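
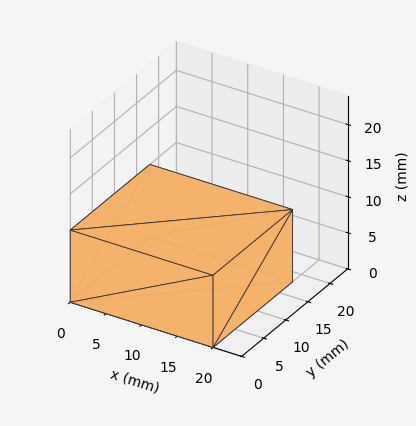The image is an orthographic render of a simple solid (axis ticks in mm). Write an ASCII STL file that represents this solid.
Reading the render: the shape is a rectangular box, roughly 20 × 18 mm footprint and 10 mm tall (dimensions read to the nearest mm from the axis ticks). For the STL, each face is triangulated and given an outward normal.

solid part
  facet normal 0.0000 0.0000 -1.0000
    outer loop
      vertex 20.000 18.000 0.000
      vertex 20.000 0.000 0.000
      vertex 0.000 0.000 0.000
    endloop
  endfacet
  facet normal 0.0000 0.0000 -1.0000
    outer loop
      vertex 0.000 18.000 0.000
      vertex 20.000 18.000 0.000
      vertex 0.000 0.000 0.000
    endloop
  endfacet
  facet normal 0.0000 0.0000 1.0000
    outer loop
      vertex 0.000 0.000 10.000
      vertex 20.000 0.000 10.000
      vertex 20.000 18.000 10.000
    endloop
  endfacet
  facet normal 0.0000 0.0000 1.0000
    outer loop
      vertex 0.000 0.000 10.000
      vertex 20.000 18.000 10.000
      vertex 0.000 18.000 10.000
    endloop
  endfacet
  facet normal 0.0000 -1.0000 0.0000
    outer loop
      vertex 0.000 0.000 0.000
      vertex 20.000 0.000 0.000
      vertex 20.000 0.000 10.000
    endloop
  endfacet
  facet normal 0.0000 -1.0000 0.0000
    outer loop
      vertex 0.000 0.000 0.000
      vertex 20.000 0.000 10.000
      vertex 0.000 0.000 10.000
    endloop
  endfacet
  facet normal 0.0000 1.0000 0.0000
    outer loop
      vertex 20.000 18.000 10.000
      vertex 20.000 18.000 0.000
      vertex 0.000 18.000 0.000
    endloop
  endfacet
  facet normal 0.0000 1.0000 0.0000
    outer loop
      vertex 0.000 18.000 10.000
      vertex 20.000 18.000 10.000
      vertex 0.000 18.000 0.000
    endloop
  endfacet
  facet normal -1.0000 0.0000 0.0000
    outer loop
      vertex 0.000 18.000 10.000
      vertex 0.000 18.000 0.000
      vertex 0.000 0.000 0.000
    endloop
  endfacet
  facet normal -1.0000 0.0000 0.0000
    outer loop
      vertex 0.000 0.000 10.000
      vertex 0.000 18.000 10.000
      vertex 0.000 0.000 0.000
    endloop
  endfacet
  facet normal 1.0000 0.0000 0.0000
    outer loop
      vertex 20.000 0.000 0.000
      vertex 20.000 18.000 0.000
      vertex 20.000 18.000 10.000
    endloop
  endfacet
  facet normal 1.0000 0.0000 0.0000
    outer loop
      vertex 20.000 0.000 0.000
      vertex 20.000 18.000 10.000
      vertex 20.000 0.000 10.000
    endloop
  endfacet
endsolid part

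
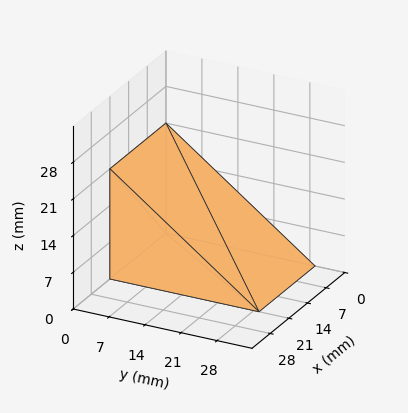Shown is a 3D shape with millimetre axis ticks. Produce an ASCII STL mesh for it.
Reading the render: the shape is a wedge (ramp): 21 × 29 mm base, rising to 21 mm along the y=0 edge and sloping linearly to z=0 at y=29 (dimensions read to the nearest mm from the axis ticks). For the STL, each face is triangulated and given an outward normal.

solid part
  facet normal 0.0000 0.0000 -1.0000
    outer loop
      vertex 21.000 29.000 0.000
      vertex 21.000 0.000 0.000
      vertex 0.000 0.000 0.000
    endloop
  endfacet
  facet normal 0.0000 0.0000 -1.0000
    outer loop
      vertex 0.000 29.000 0.000
      vertex 21.000 29.000 0.000
      vertex 0.000 0.000 0.000
    endloop
  endfacet
  facet normal 0.0000 -1.0000 0.0000
    outer loop
      vertex 0.000 0.000 0.000
      vertex 21.000 0.000 0.000
      vertex 21.000 0.000 21.000
    endloop
  endfacet
  facet normal 0.0000 -1.0000 0.0000
    outer loop
      vertex 0.000 0.000 0.000
      vertex 21.000 0.000 21.000
      vertex 0.000 0.000 21.000
    endloop
  endfacet
  facet normal 0.0000 0.5865 0.8099
    outer loop
      vertex 0.000 0.000 21.000
      vertex 21.000 0.000 21.000
      vertex 21.000 29.000 0.000
    endloop
  endfacet
  facet normal 0.0000 0.5865 0.8099
    outer loop
      vertex 0.000 0.000 21.000
      vertex 21.000 29.000 0.000
      vertex 0.000 29.000 0.000
    endloop
  endfacet
  facet normal -1.0000 0.0000 0.0000
    outer loop
      vertex 0.000 0.000 21.000
      vertex 0.000 29.000 0.000
      vertex 0.000 0.000 0.000
    endloop
  endfacet
  facet normal 1.0000 0.0000 0.0000
    outer loop
      vertex 21.000 0.000 0.000
      vertex 21.000 29.000 0.000
      vertex 21.000 0.000 21.000
    endloop
  endfacet
endsolid part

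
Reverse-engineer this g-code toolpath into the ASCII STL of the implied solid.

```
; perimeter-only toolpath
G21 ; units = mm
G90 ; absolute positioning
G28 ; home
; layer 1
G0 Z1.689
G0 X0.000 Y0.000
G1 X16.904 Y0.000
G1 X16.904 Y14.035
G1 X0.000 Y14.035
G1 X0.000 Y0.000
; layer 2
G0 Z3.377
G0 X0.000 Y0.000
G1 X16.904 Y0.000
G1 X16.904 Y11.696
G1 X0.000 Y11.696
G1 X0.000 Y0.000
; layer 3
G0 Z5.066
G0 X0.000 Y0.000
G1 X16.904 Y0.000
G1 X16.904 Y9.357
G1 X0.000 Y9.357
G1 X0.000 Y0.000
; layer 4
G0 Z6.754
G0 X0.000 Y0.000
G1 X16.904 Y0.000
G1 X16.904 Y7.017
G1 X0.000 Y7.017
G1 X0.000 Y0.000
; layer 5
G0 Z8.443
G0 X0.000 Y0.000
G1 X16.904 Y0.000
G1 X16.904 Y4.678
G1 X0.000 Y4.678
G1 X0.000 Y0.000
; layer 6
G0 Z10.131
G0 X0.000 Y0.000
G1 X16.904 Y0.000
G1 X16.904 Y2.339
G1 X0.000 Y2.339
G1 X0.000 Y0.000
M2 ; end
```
solid part
  facet normal 0.0000 0.0000 -1.0000
    outer loop
      vertex 16.904 16.374 0.000
      vertex 16.904 0.000 0.000
      vertex 0.000 0.000 0.000
    endloop
  endfacet
  facet normal 0.0000 0.0000 -1.0000
    outer loop
      vertex 0.000 16.374 0.000
      vertex 16.904 16.374 0.000
      vertex 0.000 0.000 0.000
    endloop
  endfacet
  facet normal 0.0000 -1.0000 0.0000
    outer loop
      vertex 0.000 0.000 0.000
      vertex 16.904 0.000 0.000
      vertex 16.904 0.000 11.820
    endloop
  endfacet
  facet normal 0.0000 -1.0000 0.0000
    outer loop
      vertex 0.000 0.000 0.000
      vertex 16.904 0.000 11.820
      vertex 0.000 0.000 11.820
    endloop
  endfacet
  facet normal 0.0000 0.5853 0.8108
    outer loop
      vertex 0.000 0.000 11.820
      vertex 16.904 0.000 11.820
      vertex 16.904 16.374 0.000
    endloop
  endfacet
  facet normal 0.0000 0.5853 0.8108
    outer loop
      vertex 0.000 0.000 11.820
      vertex 16.904 16.374 0.000
      vertex 0.000 16.374 0.000
    endloop
  endfacet
  facet normal -1.0000 0.0000 0.0000
    outer loop
      vertex 0.000 0.000 11.820
      vertex 0.000 16.374 0.000
      vertex 0.000 0.000 0.000
    endloop
  endfacet
  facet normal 1.0000 0.0000 0.0000
    outer loop
      vertex 16.904 0.000 0.000
      vertex 16.904 16.374 0.000
      vertex 16.904 0.000 11.820
    endloop
  endfacet
endsolid part

The G0 Z moves step by Δz≈1.689 mm. The G1 loops shrink linearly with z, so the solid tapers from its base footprint up to z≈11.8. Closing with a flat bottom cap and the tapered top and triangulating gives 8 facets — a wedge (ramp): 16.9 × 16.4 mm base, rising to 11.8 mm along the y=0 edge and sloping linearly to z=0 at y=16.4.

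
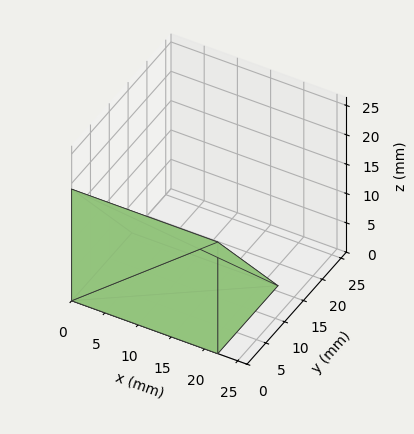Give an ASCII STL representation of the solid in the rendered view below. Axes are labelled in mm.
Reading the render: the shape is a wedge (ramp): 22 × 16 mm base, rising to 19 mm along the y=0 edge and sloping linearly to z=0 at y=16 (dimensions read to the nearest mm from the axis ticks). For the STL, each face is triangulated and given an outward normal.

solid part
  facet normal 0.0000 0.0000 -1.0000
    outer loop
      vertex 22.00 16.00 0.00
      vertex 22.00 0.00 0.00
      vertex 0.00 0.00 0.00
    endloop
  endfacet
  facet normal 0.0000 0.0000 -1.0000
    outer loop
      vertex 0.00 16.00 0.00
      vertex 22.00 16.00 0.00
      vertex 0.00 0.00 0.00
    endloop
  endfacet
  facet normal 0.0000 -1.0000 0.0000
    outer loop
      vertex 0.00 0.00 0.00
      vertex 22.00 0.00 0.00
      vertex 22.00 0.00 19.00
    endloop
  endfacet
  facet normal 0.0000 -1.0000 0.0000
    outer loop
      vertex 0.00 0.00 0.00
      vertex 22.00 0.00 19.00
      vertex 0.00 0.00 19.00
    endloop
  endfacet
  facet normal 0.0000 0.7649 0.6441
    outer loop
      vertex 0.00 0.00 19.00
      vertex 22.00 0.00 19.00
      vertex 22.00 16.00 0.00
    endloop
  endfacet
  facet normal 0.0000 0.7649 0.6441
    outer loop
      vertex 0.00 0.00 19.00
      vertex 22.00 16.00 0.00
      vertex 0.00 16.00 0.00
    endloop
  endfacet
  facet normal -1.0000 0.0000 0.0000
    outer loop
      vertex 0.00 0.00 19.00
      vertex 0.00 16.00 0.00
      vertex 0.00 0.00 0.00
    endloop
  endfacet
  facet normal 1.0000 0.0000 0.0000
    outer loop
      vertex 22.00 0.00 0.00
      vertex 22.00 16.00 0.00
      vertex 22.00 0.00 19.00
    endloop
  endfacet
endsolid part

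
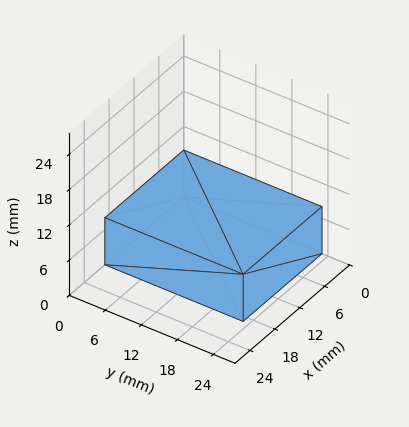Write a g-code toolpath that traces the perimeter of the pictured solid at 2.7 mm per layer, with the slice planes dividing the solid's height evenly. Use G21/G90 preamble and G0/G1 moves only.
Reading the render: the shape is a rectangular box, roughly 19 × 23 mm footprint and 8 mm tall (dimensions read to the nearest mm from the axis ticks). For the g-code, the solid's height is divided into equal slices at the stated Δz and each level perimeter traced with G1 moves after a G0 lift.

; perimeter-only toolpath
G21 ; units = mm
G90 ; absolute positioning
G28 ; home
; layer 1
G0 Z2.7
G0 X0.0 Y0.0
G1 X19.0 Y0.0
G1 X19.0 Y23.0
G1 X0.0 Y23.0
G1 X0.0 Y0.0
; layer 2
G0 Z5.3
G0 X0.0 Y0.0
G1 X19.0 Y0.0
G1 X19.0 Y23.0
G1 X0.0 Y23.0
G1 X0.0 Y0.0
; layer 3
G0 Z8.0
G0 X0.0 Y0.0
G1 X19.0 Y0.0
G1 X19.0 Y23.0
G1 X0.0 Y23.0
G1 X0.0 Y0.0
M2 ; end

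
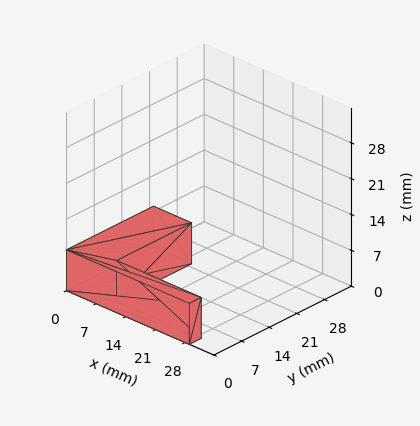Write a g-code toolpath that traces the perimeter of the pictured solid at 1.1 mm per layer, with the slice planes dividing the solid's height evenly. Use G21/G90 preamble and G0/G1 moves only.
Reading the render: the shape is an L-shaped prism: outer 29 × 22 mm, arm thicknesses ≈ 3 mm (horizontal) and 9 mm (vertical), extruded 8 mm in z (dimensions read to the nearest mm from the axis ticks). For the g-code, the solid's height is divided into equal slices at the stated Δz and each level perimeter traced with G1 moves after a G0 lift.

; perimeter-only toolpath
G21 ; units = mm
G90 ; absolute positioning
G28 ; home
; layer 1
G0 Z1.1
G0 X0.0 Y0.0
G1 X29.0 Y0.0
G1 X29.0 Y3.0
G1 X9.0 Y3.0
G1 X9.0 Y22.0
G1 X0.0 Y22.0
G1 X0.0 Y0.0
; layer 2
G0 Z2.3
G0 X0.0 Y0.0
G1 X29.0 Y0.0
G1 X29.0 Y3.0
G1 X9.0 Y3.0
G1 X9.0 Y22.0
G1 X0.0 Y22.0
G1 X0.0 Y0.0
; layer 3
G0 Z3.4
G0 X0.0 Y0.0
G1 X29.0 Y0.0
G1 X29.0 Y3.0
G1 X9.0 Y3.0
G1 X9.0 Y22.0
G1 X0.0 Y22.0
G1 X0.0 Y0.0
; layer 4
G0 Z4.6
G0 X0.0 Y0.0
G1 X29.0 Y0.0
G1 X29.0 Y3.0
G1 X9.0 Y3.0
G1 X9.0 Y22.0
G1 X0.0 Y22.0
G1 X0.0 Y0.0
; layer 5
G0 Z5.7
G0 X0.0 Y0.0
G1 X29.0 Y0.0
G1 X29.0 Y3.0
G1 X9.0 Y3.0
G1 X9.0 Y22.0
G1 X0.0 Y22.0
G1 X0.0 Y0.0
; layer 6
G0 Z6.9
G0 X0.0 Y0.0
G1 X29.0 Y0.0
G1 X29.0 Y3.0
G1 X9.0 Y3.0
G1 X9.0 Y22.0
G1 X0.0 Y22.0
G1 X0.0 Y0.0
; layer 7
G0 Z8.0
G0 X0.0 Y0.0
G1 X29.0 Y0.0
G1 X29.0 Y3.0
G1 X9.0 Y3.0
G1 X9.0 Y22.0
G1 X0.0 Y22.0
G1 X0.0 Y0.0
M2 ; end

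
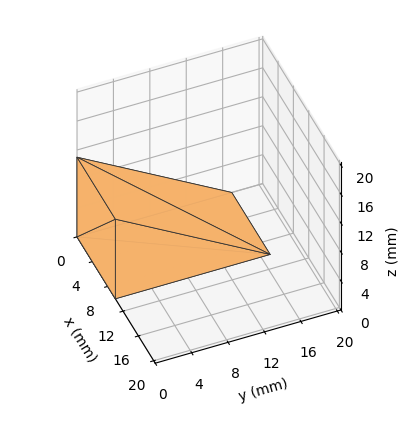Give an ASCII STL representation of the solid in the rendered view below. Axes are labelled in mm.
Reading the render: the shape is a wedge (ramp): 10 × 17 mm base, rising to 11 mm along the y=0 edge and sloping linearly to z=0 at y=17 (dimensions read to the nearest mm from the axis ticks). For the STL, each face is triangulated and given an outward normal.

solid part
  facet normal 0.0000 0.0000 -1.0000
    outer loop
      vertex 10.0 17.0 0.0
      vertex 10.0 0.0 0.0
      vertex 0.0 0.0 0.0
    endloop
  endfacet
  facet normal 0.0000 0.0000 -1.0000
    outer loop
      vertex 0.0 17.0 0.0
      vertex 10.0 17.0 0.0
      vertex 0.0 0.0 0.0
    endloop
  endfacet
  facet normal 0.0000 -1.0000 0.0000
    outer loop
      vertex 0.0 0.0 0.0
      vertex 10.0 0.0 0.0
      vertex 10.0 0.0 11.0
    endloop
  endfacet
  facet normal 0.0000 -1.0000 0.0000
    outer loop
      vertex 0.0 0.0 0.0
      vertex 10.0 0.0 11.0
      vertex 0.0 0.0 11.0
    endloop
  endfacet
  facet normal 0.0000 0.5433 0.8396
    outer loop
      vertex 0.0 0.0 11.0
      vertex 10.0 0.0 11.0
      vertex 10.0 17.0 0.0
    endloop
  endfacet
  facet normal 0.0000 0.5433 0.8396
    outer loop
      vertex 0.0 0.0 11.0
      vertex 10.0 17.0 0.0
      vertex 0.0 17.0 0.0
    endloop
  endfacet
  facet normal -1.0000 0.0000 0.0000
    outer loop
      vertex 0.0 0.0 11.0
      vertex 0.0 17.0 0.0
      vertex 0.0 0.0 0.0
    endloop
  endfacet
  facet normal 1.0000 0.0000 0.0000
    outer loop
      vertex 10.0 0.0 0.0
      vertex 10.0 17.0 0.0
      vertex 10.0 0.0 11.0
    endloop
  endfacet
endsolid part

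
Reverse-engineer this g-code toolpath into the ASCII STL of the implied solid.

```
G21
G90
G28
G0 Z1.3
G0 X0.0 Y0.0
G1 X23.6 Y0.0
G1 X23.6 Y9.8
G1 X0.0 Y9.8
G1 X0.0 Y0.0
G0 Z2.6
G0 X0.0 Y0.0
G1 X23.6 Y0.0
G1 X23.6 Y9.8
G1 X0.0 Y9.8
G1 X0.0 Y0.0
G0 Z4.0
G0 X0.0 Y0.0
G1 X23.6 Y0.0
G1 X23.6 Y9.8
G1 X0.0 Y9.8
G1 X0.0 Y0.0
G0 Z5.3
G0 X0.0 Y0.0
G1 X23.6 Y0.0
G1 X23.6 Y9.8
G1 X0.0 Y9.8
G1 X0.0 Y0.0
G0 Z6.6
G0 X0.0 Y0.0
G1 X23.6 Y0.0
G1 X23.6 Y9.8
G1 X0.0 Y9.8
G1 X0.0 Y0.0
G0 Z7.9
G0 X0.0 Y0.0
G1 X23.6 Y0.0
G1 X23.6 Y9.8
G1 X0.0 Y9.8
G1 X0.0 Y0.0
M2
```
solid part
  facet normal 0.0000 0.0000 -1.0000
    outer loop
      vertex 23.6 9.8 0.0
      vertex 23.6 0.0 0.0
      vertex 0.0 0.0 0.0
    endloop
  endfacet
  facet normal 0.0000 0.0000 -1.0000
    outer loop
      vertex 0.0 9.8 0.0
      vertex 23.6 9.8 0.0
      vertex 0.0 0.0 0.0
    endloop
  endfacet
  facet normal 0.0000 0.0000 1.0000
    outer loop
      vertex 0.0 0.0 7.9
      vertex 23.6 0.0 7.9
      vertex 23.6 9.8 7.9
    endloop
  endfacet
  facet normal 0.0000 0.0000 1.0000
    outer loop
      vertex 0.0 0.0 7.9
      vertex 23.6 9.8 7.9
      vertex 0.0 9.8 7.9
    endloop
  endfacet
  facet normal 0.0000 -1.0000 0.0000
    outer loop
      vertex 0.0 0.0 0.0
      vertex 23.6 0.0 0.0
      vertex 23.6 0.0 7.9
    endloop
  endfacet
  facet normal 0.0000 -1.0000 0.0000
    outer loop
      vertex 0.0 0.0 0.0
      vertex 23.6 0.0 7.9
      vertex 0.0 0.0 7.9
    endloop
  endfacet
  facet normal 0.0000 1.0000 0.0000
    outer loop
      vertex 23.6 9.8 7.9
      vertex 23.6 9.8 0.0
      vertex 0.0 9.8 0.0
    endloop
  endfacet
  facet normal 0.0000 1.0000 0.0000
    outer loop
      vertex 0.0 9.8 7.9
      vertex 23.6 9.8 7.9
      vertex 0.0 9.8 0.0
    endloop
  endfacet
  facet normal -1.0000 0.0000 0.0000
    outer loop
      vertex 0.0 9.8 7.9
      vertex 0.0 9.8 0.0
      vertex 0.0 0.0 0.0
    endloop
  endfacet
  facet normal -1.0000 0.0000 0.0000
    outer loop
      vertex 0.0 0.0 7.9
      vertex 0.0 9.8 7.9
      vertex 0.0 0.0 0.0
    endloop
  endfacet
  facet normal 1.0000 0.0000 0.0000
    outer loop
      vertex 23.6 0.0 0.0
      vertex 23.6 9.8 0.0
      vertex 23.6 9.8 7.9
    endloop
  endfacet
  facet normal 1.0000 0.0000 0.0000
    outer loop
      vertex 23.6 0.0 0.0
      vertex 23.6 9.8 7.9
      vertex 23.6 0.0 7.9
    endloop
  endfacet
endsolid part

The G0 Z moves step by Δz≈1.3 mm. Every layer's G1 loop is the same polygon, so the solid is a straight extrusion of it from z=0 to z≈7.9. Closing with flat bottom and top caps and triangulating gives 12 facets — a rectangular box, roughly 23.6 × 9.8 mm footprint and 7.9 mm tall.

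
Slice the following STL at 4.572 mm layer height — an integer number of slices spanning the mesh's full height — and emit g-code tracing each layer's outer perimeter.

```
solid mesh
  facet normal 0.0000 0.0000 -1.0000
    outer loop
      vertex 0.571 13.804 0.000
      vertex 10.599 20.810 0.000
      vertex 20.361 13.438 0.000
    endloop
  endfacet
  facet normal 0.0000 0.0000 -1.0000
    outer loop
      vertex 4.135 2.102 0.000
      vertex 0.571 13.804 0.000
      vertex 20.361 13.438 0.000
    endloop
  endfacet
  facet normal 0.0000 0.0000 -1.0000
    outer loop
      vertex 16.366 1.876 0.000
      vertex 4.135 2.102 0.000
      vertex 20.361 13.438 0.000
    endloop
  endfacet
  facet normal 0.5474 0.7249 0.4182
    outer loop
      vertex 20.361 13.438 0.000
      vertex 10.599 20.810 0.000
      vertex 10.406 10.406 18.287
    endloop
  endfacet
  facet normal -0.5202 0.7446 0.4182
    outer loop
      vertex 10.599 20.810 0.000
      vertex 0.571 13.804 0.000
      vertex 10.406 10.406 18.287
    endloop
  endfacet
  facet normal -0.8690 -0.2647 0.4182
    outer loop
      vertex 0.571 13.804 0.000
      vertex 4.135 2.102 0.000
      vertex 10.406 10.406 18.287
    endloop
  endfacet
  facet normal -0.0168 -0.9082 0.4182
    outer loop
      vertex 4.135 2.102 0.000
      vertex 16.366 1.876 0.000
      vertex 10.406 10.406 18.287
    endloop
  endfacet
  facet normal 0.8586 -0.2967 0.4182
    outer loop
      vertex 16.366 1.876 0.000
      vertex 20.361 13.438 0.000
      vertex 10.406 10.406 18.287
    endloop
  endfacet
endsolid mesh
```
; perimeter-only toolpath
G21 ; units = mm
G90 ; absolute positioning
G28 ; home
; layer 1
G0 Z4.572
G0 X17.872 Y12.680
G1 X10.551 Y18.209
G1 X3.030 Y12.954
G1 X5.703 Y4.178
G1 X14.876 Y4.008
G1 X17.872 Y12.680
; layer 2
G0 Z9.143
G0 X15.384 Y11.922
G1 X10.503 Y15.608
G1 X5.489 Y12.105
G1 X7.271 Y6.254
G1 X13.386 Y6.141
G1 X15.384 Y11.922
; layer 3
G0 Z13.715
G0 X12.895 Y11.164
G1 X10.454 Y13.007
G1 X7.947 Y11.256
G1 X8.838 Y8.330
G1 X11.896 Y8.274
G1 X12.895 Y11.164
M2 ; end

The solid is a regular 5-sided pyramid, base circumscribed radius ≈ 10.4 mm, apex at z ≈ 18.3 mm. Slicing at Δz = 4.572 mm — 4 equal slices spanning the solid's height, so layer i sits at z = i·h/4 — gives 3 non-empty perimeters. Each is a 5-segment closed polygon; G0 lifts to the layer z and rapids to the start vertex, then G1 traces the edges. The cross-section shrinks linearly with z (the slice at the apex is degenerate and omitted).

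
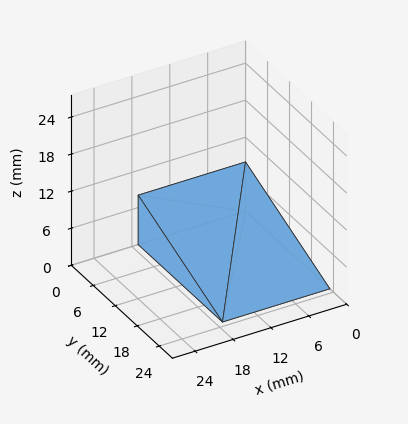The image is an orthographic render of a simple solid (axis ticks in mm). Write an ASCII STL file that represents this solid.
Reading the render: the shape is a wedge (ramp): 17 × 23 mm base, rising to 8 mm along the y=0 edge and sloping linearly to z=0 at y=23 (dimensions read to the nearest mm from the axis ticks). For the STL, each face is triangulated and given an outward normal.

solid part
  facet normal 0.0000 0.0000 -1.0000
    outer loop
      vertex 17.00 23.00 0.00
      vertex 17.00 0.00 0.00
      vertex 0.00 0.00 0.00
    endloop
  endfacet
  facet normal 0.0000 0.0000 -1.0000
    outer loop
      vertex 0.00 23.00 0.00
      vertex 17.00 23.00 0.00
      vertex 0.00 0.00 0.00
    endloop
  endfacet
  facet normal 0.0000 -1.0000 0.0000
    outer loop
      vertex 0.00 0.00 0.00
      vertex 17.00 0.00 0.00
      vertex 17.00 0.00 8.00
    endloop
  endfacet
  facet normal 0.0000 -1.0000 0.0000
    outer loop
      vertex 0.00 0.00 0.00
      vertex 17.00 0.00 8.00
      vertex 0.00 0.00 8.00
    endloop
  endfacet
  facet normal 0.0000 0.3285 0.9445
    outer loop
      vertex 0.00 0.00 8.00
      vertex 17.00 0.00 8.00
      vertex 17.00 23.00 0.00
    endloop
  endfacet
  facet normal 0.0000 0.3285 0.9445
    outer loop
      vertex 0.00 0.00 8.00
      vertex 17.00 23.00 0.00
      vertex 0.00 23.00 0.00
    endloop
  endfacet
  facet normal -1.0000 0.0000 0.0000
    outer loop
      vertex 0.00 0.00 8.00
      vertex 0.00 23.00 0.00
      vertex 0.00 0.00 0.00
    endloop
  endfacet
  facet normal 1.0000 0.0000 0.0000
    outer loop
      vertex 17.00 0.00 0.00
      vertex 17.00 23.00 0.00
      vertex 17.00 0.00 8.00
    endloop
  endfacet
endsolid part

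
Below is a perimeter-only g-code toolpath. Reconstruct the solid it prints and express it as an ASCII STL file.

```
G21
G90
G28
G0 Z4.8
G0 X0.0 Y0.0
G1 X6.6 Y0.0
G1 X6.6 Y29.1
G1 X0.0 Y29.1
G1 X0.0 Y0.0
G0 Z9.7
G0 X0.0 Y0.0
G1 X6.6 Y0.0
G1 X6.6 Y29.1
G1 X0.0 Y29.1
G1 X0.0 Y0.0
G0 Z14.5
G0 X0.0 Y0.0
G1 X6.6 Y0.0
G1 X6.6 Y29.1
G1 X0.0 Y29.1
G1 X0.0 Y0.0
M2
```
solid part
  facet normal 0.0000 0.0000 -1.0000
    outer loop
      vertex 6.6 29.1 0.0
      vertex 6.6 0.0 0.0
      vertex 0.0 0.0 0.0
    endloop
  endfacet
  facet normal 0.0000 0.0000 -1.0000
    outer loop
      vertex 0.0 29.1 0.0
      vertex 6.6 29.1 0.0
      vertex 0.0 0.0 0.0
    endloop
  endfacet
  facet normal 0.0000 0.0000 1.0000
    outer loop
      vertex 0.0 0.0 14.5
      vertex 6.6 0.0 14.5
      vertex 6.6 29.1 14.5
    endloop
  endfacet
  facet normal 0.0000 0.0000 1.0000
    outer loop
      vertex 0.0 0.0 14.5
      vertex 6.6 29.1 14.5
      vertex 0.0 29.1 14.5
    endloop
  endfacet
  facet normal 0.0000 -1.0000 0.0000
    outer loop
      vertex 0.0 0.0 0.0
      vertex 6.6 0.0 0.0
      vertex 6.6 0.0 14.5
    endloop
  endfacet
  facet normal 0.0000 -1.0000 0.0000
    outer loop
      vertex 0.0 0.0 0.0
      vertex 6.6 0.0 14.5
      vertex 0.0 0.0 14.5
    endloop
  endfacet
  facet normal 0.0000 1.0000 0.0000
    outer loop
      vertex 6.6 29.1 14.5
      vertex 6.6 29.1 0.0
      vertex 0.0 29.1 0.0
    endloop
  endfacet
  facet normal 0.0000 1.0000 0.0000
    outer loop
      vertex 0.0 29.1 14.5
      vertex 6.6 29.1 14.5
      vertex 0.0 29.1 0.0
    endloop
  endfacet
  facet normal -1.0000 0.0000 0.0000
    outer loop
      vertex 0.0 29.1 14.5
      vertex 0.0 29.1 0.0
      vertex 0.0 0.0 0.0
    endloop
  endfacet
  facet normal -1.0000 0.0000 0.0000
    outer loop
      vertex 0.0 0.0 14.5
      vertex 0.0 29.1 14.5
      vertex 0.0 0.0 0.0
    endloop
  endfacet
  facet normal 1.0000 0.0000 0.0000
    outer loop
      vertex 6.6 0.0 0.0
      vertex 6.6 29.1 0.0
      vertex 6.6 29.1 14.5
    endloop
  endfacet
  facet normal 1.0000 0.0000 0.0000
    outer loop
      vertex 6.6 0.0 0.0
      vertex 6.6 29.1 14.5
      vertex 6.6 0.0 14.5
    endloop
  endfacet
endsolid part

The G0 Z moves step by Δz≈4.8 mm. Every layer's G1 loop is the same polygon, so the solid is a straight extrusion of it from z=0 to z≈14.5. Closing with flat bottom and top caps and triangulating gives 12 facets — a rectangular box, roughly 6.6 × 29.1 mm footprint and 14.5 mm tall.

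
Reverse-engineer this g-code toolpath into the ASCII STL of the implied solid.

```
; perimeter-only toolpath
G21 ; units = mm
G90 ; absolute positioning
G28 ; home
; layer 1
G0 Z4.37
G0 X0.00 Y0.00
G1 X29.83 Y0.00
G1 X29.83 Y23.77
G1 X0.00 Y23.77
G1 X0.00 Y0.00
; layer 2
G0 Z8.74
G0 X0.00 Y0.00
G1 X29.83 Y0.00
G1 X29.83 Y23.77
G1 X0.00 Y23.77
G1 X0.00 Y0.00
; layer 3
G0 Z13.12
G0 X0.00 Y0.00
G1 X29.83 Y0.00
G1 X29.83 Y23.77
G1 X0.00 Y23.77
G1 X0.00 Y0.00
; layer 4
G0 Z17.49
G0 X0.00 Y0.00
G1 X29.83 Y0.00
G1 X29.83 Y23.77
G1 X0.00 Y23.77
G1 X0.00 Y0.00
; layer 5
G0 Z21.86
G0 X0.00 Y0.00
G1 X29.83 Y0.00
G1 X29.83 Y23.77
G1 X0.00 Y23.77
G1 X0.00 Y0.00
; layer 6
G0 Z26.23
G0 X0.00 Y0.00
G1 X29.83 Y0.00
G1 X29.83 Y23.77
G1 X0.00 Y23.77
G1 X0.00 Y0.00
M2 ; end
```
solid part
  facet normal 0.0000 0.0000 -1.0000
    outer loop
      vertex 29.83 23.77 0.00
      vertex 29.83 0.00 0.00
      vertex 0.00 0.00 0.00
    endloop
  endfacet
  facet normal 0.0000 0.0000 -1.0000
    outer loop
      vertex 0.00 23.77 0.00
      vertex 29.83 23.77 0.00
      vertex 0.00 0.00 0.00
    endloop
  endfacet
  facet normal 0.0000 0.0000 1.0000
    outer loop
      vertex 0.00 0.00 26.23
      vertex 29.83 0.00 26.23
      vertex 29.83 23.77 26.23
    endloop
  endfacet
  facet normal 0.0000 0.0000 1.0000
    outer loop
      vertex 0.00 0.00 26.23
      vertex 29.83 23.77 26.23
      vertex 0.00 23.77 26.23
    endloop
  endfacet
  facet normal 0.0000 -1.0000 0.0000
    outer loop
      vertex 0.00 0.00 0.00
      vertex 29.83 0.00 0.00
      vertex 29.83 0.00 26.23
    endloop
  endfacet
  facet normal 0.0000 -1.0000 0.0000
    outer loop
      vertex 0.00 0.00 0.00
      vertex 29.83 0.00 26.23
      vertex 0.00 0.00 26.23
    endloop
  endfacet
  facet normal 0.0000 1.0000 0.0000
    outer loop
      vertex 29.83 23.77 26.23
      vertex 29.83 23.77 0.00
      vertex 0.00 23.77 0.00
    endloop
  endfacet
  facet normal 0.0000 1.0000 0.0000
    outer loop
      vertex 0.00 23.77 26.23
      vertex 29.83 23.77 26.23
      vertex 0.00 23.77 0.00
    endloop
  endfacet
  facet normal -1.0000 0.0000 0.0000
    outer loop
      vertex 0.00 23.77 26.23
      vertex 0.00 23.77 0.00
      vertex 0.00 0.00 0.00
    endloop
  endfacet
  facet normal -1.0000 0.0000 0.0000
    outer loop
      vertex 0.00 0.00 26.23
      vertex 0.00 23.77 26.23
      vertex 0.00 0.00 0.00
    endloop
  endfacet
  facet normal 1.0000 0.0000 0.0000
    outer loop
      vertex 29.83 0.00 0.00
      vertex 29.83 23.77 0.00
      vertex 29.83 23.77 26.23
    endloop
  endfacet
  facet normal 1.0000 0.0000 0.0000
    outer loop
      vertex 29.83 0.00 0.00
      vertex 29.83 23.77 26.23
      vertex 29.83 0.00 26.23
    endloop
  endfacet
endsolid part

The G0 Z moves step by Δz≈4.37 mm. Every layer's G1 loop is the same polygon, so the solid is a straight extrusion of it from z=0 to z≈26.2. Closing with flat bottom and top caps and triangulating gives 12 facets — a rectangular box, roughly 29.8 × 23.8 mm footprint and 26.2 mm tall.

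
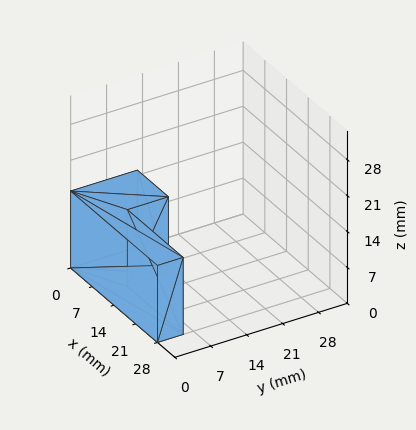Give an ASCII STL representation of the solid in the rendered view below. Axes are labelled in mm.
Reading the render: the shape is an L-shaped prism: outer 28 × 13 mm, arm thicknesses ≈ 5 mm (horizontal) and 10 mm (vertical), extruded 15 mm in z (dimensions read to the nearest mm from the axis ticks). For the STL, each face is triangulated and given an outward normal.

solid part
  facet normal 0.0000 0.0000 -1.0000
    outer loop
      vertex 28.00 5.00 0.00
      vertex 28.00 0.00 0.00
      vertex 0.00 0.00 0.00
    endloop
  endfacet
  facet normal 0.0000 0.0000 -1.0000
    outer loop
      vertex 10.00 5.00 0.00
      vertex 28.00 5.00 0.00
      vertex 0.00 0.00 0.00
    endloop
  endfacet
  facet normal 0.0000 0.0000 -1.0000
    outer loop
      vertex 10.00 13.00 0.00
      vertex 10.00 5.00 0.00
      vertex 0.00 0.00 0.00
    endloop
  endfacet
  facet normal 0.0000 0.0000 -1.0000
    outer loop
      vertex 0.00 13.00 0.00
      vertex 10.00 13.00 0.00
      vertex 0.00 0.00 0.00
    endloop
  endfacet
  facet normal 0.0000 0.0000 1.0000
    outer loop
      vertex 0.00 0.00 15.00
      vertex 28.00 0.00 15.00
      vertex 28.00 5.00 15.00
    endloop
  endfacet
  facet normal 0.0000 0.0000 1.0000
    outer loop
      vertex 0.00 0.00 15.00
      vertex 28.00 5.00 15.00
      vertex 10.00 5.00 15.00
    endloop
  endfacet
  facet normal 0.0000 0.0000 1.0000
    outer loop
      vertex 0.00 0.00 15.00
      vertex 10.00 5.00 15.00
      vertex 10.00 13.00 15.00
    endloop
  endfacet
  facet normal 0.0000 0.0000 1.0000
    outer loop
      vertex 0.00 0.00 15.00
      vertex 10.00 13.00 15.00
      vertex 0.00 13.00 15.00
    endloop
  endfacet
  facet normal 0.0000 -1.0000 0.0000
    outer loop
      vertex 0.00 0.00 0.00
      vertex 28.00 0.00 0.00
      vertex 28.00 0.00 15.00
    endloop
  endfacet
  facet normal 0.0000 -1.0000 0.0000
    outer loop
      vertex 0.00 0.00 0.00
      vertex 28.00 0.00 15.00
      vertex 0.00 0.00 15.00
    endloop
  endfacet
  facet normal 1.0000 0.0000 0.0000
    outer loop
      vertex 28.00 0.00 0.00
      vertex 28.00 5.00 0.00
      vertex 28.00 5.00 15.00
    endloop
  endfacet
  facet normal 1.0000 0.0000 0.0000
    outer loop
      vertex 28.00 0.00 0.00
      vertex 28.00 5.00 15.00
      vertex 28.00 0.00 15.00
    endloop
  endfacet
  facet normal 0.0000 1.0000 0.0000
    outer loop
      vertex 28.00 5.00 0.00
      vertex 10.00 5.00 0.00
      vertex 10.00 5.00 15.00
    endloop
  endfacet
  facet normal 0.0000 1.0000 0.0000
    outer loop
      vertex 28.00 5.00 0.00
      vertex 10.00 5.00 15.00
      vertex 28.00 5.00 15.00
    endloop
  endfacet
  facet normal 1.0000 0.0000 0.0000
    outer loop
      vertex 10.00 5.00 0.00
      vertex 10.00 13.00 0.00
      vertex 10.00 13.00 15.00
    endloop
  endfacet
  facet normal 1.0000 0.0000 0.0000
    outer loop
      vertex 10.00 5.00 0.00
      vertex 10.00 13.00 15.00
      vertex 10.00 5.00 15.00
    endloop
  endfacet
  facet normal 0.0000 1.0000 0.0000
    outer loop
      vertex 10.00 13.00 0.00
      vertex 0.00 13.00 0.00
      vertex 0.00 13.00 15.00
    endloop
  endfacet
  facet normal 0.0000 1.0000 0.0000
    outer loop
      vertex 10.00 13.00 0.00
      vertex 0.00 13.00 15.00
      vertex 10.00 13.00 15.00
    endloop
  endfacet
  facet normal -1.0000 0.0000 0.0000
    outer loop
      vertex 0.00 13.00 0.00
      vertex 0.00 0.00 0.00
      vertex 0.00 0.00 15.00
    endloop
  endfacet
  facet normal -1.0000 0.0000 0.0000
    outer loop
      vertex 0.00 13.00 0.00
      vertex 0.00 0.00 15.00
      vertex 0.00 13.00 15.00
    endloop
  endfacet
endsolid part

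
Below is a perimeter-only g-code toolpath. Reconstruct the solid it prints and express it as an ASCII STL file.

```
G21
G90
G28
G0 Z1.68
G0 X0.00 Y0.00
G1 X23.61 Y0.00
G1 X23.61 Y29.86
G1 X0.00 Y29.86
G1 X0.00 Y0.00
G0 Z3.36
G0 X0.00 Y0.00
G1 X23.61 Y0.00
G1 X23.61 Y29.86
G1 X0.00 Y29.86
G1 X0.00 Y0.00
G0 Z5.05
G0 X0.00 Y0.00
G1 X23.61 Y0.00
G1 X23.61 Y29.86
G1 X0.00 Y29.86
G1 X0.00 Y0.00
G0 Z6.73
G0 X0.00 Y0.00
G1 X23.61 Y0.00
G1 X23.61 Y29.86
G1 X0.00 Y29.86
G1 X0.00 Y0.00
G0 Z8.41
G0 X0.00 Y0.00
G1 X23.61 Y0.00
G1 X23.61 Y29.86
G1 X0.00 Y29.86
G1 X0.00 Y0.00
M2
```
solid part
  facet normal 0.0000 0.0000 -1.0000
    outer loop
      vertex 23.61 29.86 0.00
      vertex 23.61 0.00 0.00
      vertex 0.00 0.00 0.00
    endloop
  endfacet
  facet normal 0.0000 0.0000 -1.0000
    outer loop
      vertex 0.00 29.86 0.00
      vertex 23.61 29.86 0.00
      vertex 0.00 0.00 0.00
    endloop
  endfacet
  facet normal 0.0000 0.0000 1.0000
    outer loop
      vertex 0.00 0.00 8.41
      vertex 23.61 0.00 8.41
      vertex 23.61 29.86 8.41
    endloop
  endfacet
  facet normal 0.0000 0.0000 1.0000
    outer loop
      vertex 0.00 0.00 8.41
      vertex 23.61 29.86 8.41
      vertex 0.00 29.86 8.41
    endloop
  endfacet
  facet normal 0.0000 -1.0000 0.0000
    outer loop
      vertex 0.00 0.00 0.00
      vertex 23.61 0.00 0.00
      vertex 23.61 0.00 8.41
    endloop
  endfacet
  facet normal 0.0000 -1.0000 0.0000
    outer loop
      vertex 0.00 0.00 0.00
      vertex 23.61 0.00 8.41
      vertex 0.00 0.00 8.41
    endloop
  endfacet
  facet normal 0.0000 1.0000 0.0000
    outer loop
      vertex 23.61 29.86 8.41
      vertex 23.61 29.86 0.00
      vertex 0.00 29.86 0.00
    endloop
  endfacet
  facet normal 0.0000 1.0000 0.0000
    outer loop
      vertex 0.00 29.86 8.41
      vertex 23.61 29.86 8.41
      vertex 0.00 29.86 0.00
    endloop
  endfacet
  facet normal -1.0000 0.0000 0.0000
    outer loop
      vertex 0.00 29.86 8.41
      vertex 0.00 29.86 0.00
      vertex 0.00 0.00 0.00
    endloop
  endfacet
  facet normal -1.0000 0.0000 0.0000
    outer loop
      vertex 0.00 0.00 8.41
      vertex 0.00 29.86 8.41
      vertex 0.00 0.00 0.00
    endloop
  endfacet
  facet normal 1.0000 0.0000 0.0000
    outer loop
      vertex 23.61 0.00 0.00
      vertex 23.61 29.86 0.00
      vertex 23.61 29.86 8.41
    endloop
  endfacet
  facet normal 1.0000 0.0000 0.0000
    outer loop
      vertex 23.61 0.00 0.00
      vertex 23.61 29.86 8.41
      vertex 23.61 0.00 8.41
    endloop
  endfacet
endsolid part

The G0 Z moves step by Δz≈1.68 mm. Every layer's G1 loop is the same polygon, so the solid is a straight extrusion of it from z=0 to z≈8.41. Closing with flat bottom and top caps and triangulating gives 12 facets — a rectangular box, roughly 23.6 × 29.9 mm footprint and 8.41 mm tall.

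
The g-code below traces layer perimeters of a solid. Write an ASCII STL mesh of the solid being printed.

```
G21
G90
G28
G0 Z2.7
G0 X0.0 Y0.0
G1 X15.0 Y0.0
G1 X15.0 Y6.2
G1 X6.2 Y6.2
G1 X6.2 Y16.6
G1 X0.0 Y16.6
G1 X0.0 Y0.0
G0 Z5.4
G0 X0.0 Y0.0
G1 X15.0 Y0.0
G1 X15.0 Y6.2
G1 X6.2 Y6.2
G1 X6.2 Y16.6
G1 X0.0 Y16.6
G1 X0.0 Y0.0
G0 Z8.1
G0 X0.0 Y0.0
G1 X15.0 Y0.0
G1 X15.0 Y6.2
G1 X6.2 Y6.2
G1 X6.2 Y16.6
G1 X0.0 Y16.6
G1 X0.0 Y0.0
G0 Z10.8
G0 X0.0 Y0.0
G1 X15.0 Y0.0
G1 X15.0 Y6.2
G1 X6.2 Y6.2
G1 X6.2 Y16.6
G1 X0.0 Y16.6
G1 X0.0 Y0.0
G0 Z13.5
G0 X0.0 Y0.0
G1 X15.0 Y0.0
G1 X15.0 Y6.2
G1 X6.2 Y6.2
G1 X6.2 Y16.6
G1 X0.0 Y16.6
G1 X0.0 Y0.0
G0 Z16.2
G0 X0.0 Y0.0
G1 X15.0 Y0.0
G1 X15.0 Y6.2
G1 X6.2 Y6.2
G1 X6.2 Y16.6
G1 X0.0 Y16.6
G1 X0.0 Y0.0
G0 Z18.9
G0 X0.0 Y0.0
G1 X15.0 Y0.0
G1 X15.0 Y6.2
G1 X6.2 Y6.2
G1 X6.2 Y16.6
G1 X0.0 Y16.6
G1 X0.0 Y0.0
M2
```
solid part
  facet normal 0.0000 0.0000 -1.0000
    outer loop
      vertex 15.0 6.2 0.0
      vertex 15.0 0.0 0.0
      vertex 0.0 0.0 0.0
    endloop
  endfacet
  facet normal 0.0000 0.0000 -1.0000
    outer loop
      vertex 6.2 6.2 0.0
      vertex 15.0 6.2 0.0
      vertex 0.0 0.0 0.0
    endloop
  endfacet
  facet normal 0.0000 0.0000 -1.0000
    outer loop
      vertex 6.2 16.6 0.0
      vertex 6.2 6.2 0.0
      vertex 0.0 0.0 0.0
    endloop
  endfacet
  facet normal 0.0000 0.0000 -1.0000
    outer loop
      vertex 0.0 16.6 0.0
      vertex 6.2 16.6 0.0
      vertex 0.0 0.0 0.0
    endloop
  endfacet
  facet normal 0.0000 0.0000 1.0000
    outer loop
      vertex 0.0 0.0 18.9
      vertex 15.0 0.0 18.9
      vertex 15.0 6.2 18.9
    endloop
  endfacet
  facet normal 0.0000 0.0000 1.0000
    outer loop
      vertex 0.0 0.0 18.9
      vertex 15.0 6.2 18.9
      vertex 6.2 6.2 18.9
    endloop
  endfacet
  facet normal 0.0000 0.0000 1.0000
    outer loop
      vertex 0.0 0.0 18.9
      vertex 6.2 6.2 18.9
      vertex 6.2 16.6 18.9
    endloop
  endfacet
  facet normal 0.0000 0.0000 1.0000
    outer loop
      vertex 0.0 0.0 18.9
      vertex 6.2 16.6 18.9
      vertex 0.0 16.6 18.9
    endloop
  endfacet
  facet normal 0.0000 -1.0000 0.0000
    outer loop
      vertex 0.0 0.0 0.0
      vertex 15.0 0.0 0.0
      vertex 15.0 0.0 18.9
    endloop
  endfacet
  facet normal 0.0000 -1.0000 0.0000
    outer loop
      vertex 0.0 0.0 0.0
      vertex 15.0 0.0 18.9
      vertex 0.0 0.0 18.9
    endloop
  endfacet
  facet normal 1.0000 0.0000 0.0000
    outer loop
      vertex 15.0 0.0 0.0
      vertex 15.0 6.2 0.0
      vertex 15.0 6.2 18.9
    endloop
  endfacet
  facet normal 1.0000 0.0000 0.0000
    outer loop
      vertex 15.0 0.0 0.0
      vertex 15.0 6.2 18.9
      vertex 15.0 0.0 18.9
    endloop
  endfacet
  facet normal 0.0000 1.0000 0.0000
    outer loop
      vertex 15.0 6.2 0.0
      vertex 6.2 6.2 0.0
      vertex 6.2 6.2 18.9
    endloop
  endfacet
  facet normal 0.0000 1.0000 0.0000
    outer loop
      vertex 15.0 6.2 0.0
      vertex 6.2 6.2 18.9
      vertex 15.0 6.2 18.9
    endloop
  endfacet
  facet normal 1.0000 0.0000 0.0000
    outer loop
      vertex 6.2 6.2 0.0
      vertex 6.2 16.6 0.0
      vertex 6.2 16.6 18.9
    endloop
  endfacet
  facet normal 1.0000 0.0000 0.0000
    outer loop
      vertex 6.2 6.2 0.0
      vertex 6.2 16.6 18.9
      vertex 6.2 6.2 18.9
    endloop
  endfacet
  facet normal 0.0000 1.0000 0.0000
    outer loop
      vertex 6.2 16.6 0.0
      vertex 0.0 16.6 0.0
      vertex 0.0 16.6 18.9
    endloop
  endfacet
  facet normal 0.0000 1.0000 0.0000
    outer loop
      vertex 6.2 16.6 0.0
      vertex 0.0 16.6 18.9
      vertex 6.2 16.6 18.9
    endloop
  endfacet
  facet normal -1.0000 0.0000 0.0000
    outer loop
      vertex 0.0 16.6 0.0
      vertex 0.0 0.0 0.0
      vertex 0.0 0.0 18.9
    endloop
  endfacet
  facet normal -1.0000 0.0000 0.0000
    outer loop
      vertex 0.0 16.6 0.0
      vertex 0.0 0.0 18.9
      vertex 0.0 16.6 18.9
    endloop
  endfacet
endsolid part

The G0 Z moves step by Δz≈2.7 mm. Every layer's G1 loop is the same polygon, so the solid is a straight extrusion of it from z=0 to z≈18.9. Closing with flat bottom and top caps and triangulating gives 20 facets — an L-shaped prism: outer 15 × 16.6 mm, arm thicknesses ≈ 6.2 mm (horizontal) and 6.2 mm (vertical), extruded 18.9 mm in z.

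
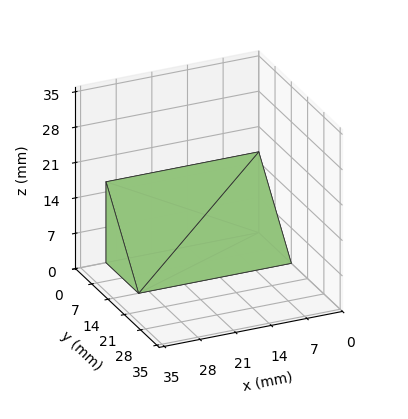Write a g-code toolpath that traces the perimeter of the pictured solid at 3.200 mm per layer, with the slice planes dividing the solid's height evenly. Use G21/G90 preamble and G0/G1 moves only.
Reading the render: the shape is a wedge (ramp): 30 × 14 mm base, rising to 16 mm along the y=0 edge and sloping linearly to z=0 at y=14 (dimensions read to the nearest mm from the axis ticks). For the g-code, the solid's height is divided into equal slices at the stated Δz and each level perimeter traced with G1 moves after a G0 lift.

; perimeter-only toolpath
G21 ; units = mm
G90 ; absolute positioning
G28 ; home
; layer 1
G0 Z3.200
G0 X0.000 Y0.000
G1 X30.000 Y0.000
G1 X30.000 Y11.200
G1 X0.000 Y11.200
G1 X0.000 Y0.000
; layer 2
G0 Z6.400
G0 X0.000 Y0.000
G1 X30.000 Y0.000
G1 X30.000 Y8.400
G1 X0.000 Y8.400
G1 X0.000 Y0.000
; layer 3
G0 Z9.600
G0 X0.000 Y0.000
G1 X30.000 Y0.000
G1 X30.000 Y5.600
G1 X0.000 Y5.600
G1 X0.000 Y0.000
; layer 4
G0 Z12.800
G0 X0.000 Y0.000
G1 X30.000 Y0.000
G1 X30.000 Y2.800
G1 X0.000 Y2.800
G1 X0.000 Y0.000
M2 ; end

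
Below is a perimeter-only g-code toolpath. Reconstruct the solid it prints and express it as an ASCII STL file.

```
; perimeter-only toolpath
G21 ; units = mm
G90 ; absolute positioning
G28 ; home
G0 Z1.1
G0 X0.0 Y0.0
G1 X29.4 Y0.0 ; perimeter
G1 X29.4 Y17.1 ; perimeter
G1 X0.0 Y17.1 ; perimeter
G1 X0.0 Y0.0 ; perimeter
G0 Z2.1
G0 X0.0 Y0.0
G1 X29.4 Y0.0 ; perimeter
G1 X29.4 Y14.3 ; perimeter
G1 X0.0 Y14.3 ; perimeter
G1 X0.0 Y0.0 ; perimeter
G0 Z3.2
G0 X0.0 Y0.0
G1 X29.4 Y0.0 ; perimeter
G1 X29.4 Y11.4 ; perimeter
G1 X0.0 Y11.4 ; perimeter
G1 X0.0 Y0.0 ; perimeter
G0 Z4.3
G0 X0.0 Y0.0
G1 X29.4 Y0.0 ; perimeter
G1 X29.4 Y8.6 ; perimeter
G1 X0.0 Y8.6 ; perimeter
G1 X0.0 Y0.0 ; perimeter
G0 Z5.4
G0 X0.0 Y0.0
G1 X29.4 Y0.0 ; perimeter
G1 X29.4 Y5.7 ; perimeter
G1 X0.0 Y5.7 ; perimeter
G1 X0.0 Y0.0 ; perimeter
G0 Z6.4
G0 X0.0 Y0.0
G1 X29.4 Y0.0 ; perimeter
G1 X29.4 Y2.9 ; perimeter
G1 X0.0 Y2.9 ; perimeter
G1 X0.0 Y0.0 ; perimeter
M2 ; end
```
solid part
  facet normal 0.0000 0.0000 -1.0000
    outer loop
      vertex 29.4 20.0 0.0
      vertex 29.4 0.0 0.0
      vertex 0.0 0.0 0.0
    endloop
  endfacet
  facet normal 0.0000 0.0000 -1.0000
    outer loop
      vertex 0.0 20.0 0.0
      vertex 29.4 20.0 0.0
      vertex 0.0 0.0 0.0
    endloop
  endfacet
  facet normal 0.0000 -1.0000 0.0000
    outer loop
      vertex 0.0 0.0 0.0
      vertex 29.4 0.0 0.0
      vertex 29.4 0.0 7.5
    endloop
  endfacet
  facet normal 0.0000 -1.0000 0.0000
    outer loop
      vertex 0.0 0.0 0.0
      vertex 29.4 0.0 7.5
      vertex 0.0 0.0 7.5
    endloop
  endfacet
  facet normal 0.0000 0.3511 0.9363
    outer loop
      vertex 0.0 0.0 7.5
      vertex 29.4 0.0 7.5
      vertex 29.4 20.0 0.0
    endloop
  endfacet
  facet normal 0.0000 0.3511 0.9363
    outer loop
      vertex 0.0 0.0 7.5
      vertex 29.4 20.0 0.0
      vertex 0.0 20.0 0.0
    endloop
  endfacet
  facet normal -1.0000 0.0000 0.0000
    outer loop
      vertex 0.0 0.0 7.5
      vertex 0.0 20.0 0.0
      vertex 0.0 0.0 0.0
    endloop
  endfacet
  facet normal 1.0000 0.0000 0.0000
    outer loop
      vertex 29.4 0.0 0.0
      vertex 29.4 20.0 0.0
      vertex 29.4 0.0 7.5
    endloop
  endfacet
endsolid part

The G0 Z moves step by Δz≈1.1 mm. The G1 loops shrink linearly with z, so the solid tapers from its base footprint up to z≈7.5. Closing with a flat bottom cap and the tapered top and triangulating gives 8 facets — a wedge (ramp): 29.4 × 20 mm base, rising to 7.5 mm along the y=0 edge and sloping linearly to z=0 at y=20.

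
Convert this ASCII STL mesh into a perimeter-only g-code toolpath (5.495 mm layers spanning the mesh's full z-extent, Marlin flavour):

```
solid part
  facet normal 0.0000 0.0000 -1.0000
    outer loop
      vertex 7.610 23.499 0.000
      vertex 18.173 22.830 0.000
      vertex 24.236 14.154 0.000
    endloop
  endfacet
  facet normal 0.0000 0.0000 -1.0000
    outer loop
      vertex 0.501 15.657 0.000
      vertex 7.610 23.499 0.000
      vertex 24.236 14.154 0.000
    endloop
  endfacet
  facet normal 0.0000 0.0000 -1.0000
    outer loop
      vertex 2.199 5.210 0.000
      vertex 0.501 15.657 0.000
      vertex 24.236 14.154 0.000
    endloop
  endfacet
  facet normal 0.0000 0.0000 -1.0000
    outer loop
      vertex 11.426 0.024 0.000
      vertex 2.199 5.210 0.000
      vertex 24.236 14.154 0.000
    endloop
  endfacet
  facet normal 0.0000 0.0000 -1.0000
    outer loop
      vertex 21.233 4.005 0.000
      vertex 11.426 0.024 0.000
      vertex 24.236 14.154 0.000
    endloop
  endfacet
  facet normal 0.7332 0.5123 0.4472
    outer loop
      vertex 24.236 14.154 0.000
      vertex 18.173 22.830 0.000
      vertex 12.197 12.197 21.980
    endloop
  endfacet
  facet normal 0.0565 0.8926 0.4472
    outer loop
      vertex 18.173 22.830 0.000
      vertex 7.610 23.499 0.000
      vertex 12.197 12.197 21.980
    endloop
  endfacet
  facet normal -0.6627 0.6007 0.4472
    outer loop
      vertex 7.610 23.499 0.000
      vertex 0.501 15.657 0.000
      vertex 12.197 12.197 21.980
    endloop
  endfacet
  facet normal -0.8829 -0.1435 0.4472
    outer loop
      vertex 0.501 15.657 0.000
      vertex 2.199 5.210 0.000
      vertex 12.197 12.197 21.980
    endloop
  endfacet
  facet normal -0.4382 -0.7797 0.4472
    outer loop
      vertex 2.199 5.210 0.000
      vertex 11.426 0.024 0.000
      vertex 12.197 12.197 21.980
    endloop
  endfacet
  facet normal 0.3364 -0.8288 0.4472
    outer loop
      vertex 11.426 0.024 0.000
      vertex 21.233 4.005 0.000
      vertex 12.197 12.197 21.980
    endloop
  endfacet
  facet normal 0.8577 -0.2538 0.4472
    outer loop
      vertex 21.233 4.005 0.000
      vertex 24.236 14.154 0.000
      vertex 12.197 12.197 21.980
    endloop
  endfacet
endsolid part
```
; perimeter-only toolpath
G21 ; units = mm
G90 ; absolute positioning
G28 ; home
; layer 1
G0 Z5.495
G0 X21.226 Y13.665
G1 X16.679 Y20.172
G1 X8.757 Y20.674
G1 X3.425 Y14.792
G1 X4.698 Y6.957
G1 X11.619 Y3.067
G1 X18.974 Y6.053
G1 X21.226 Y13.665
; layer 2
G0 Z10.990
G0 X18.216 Y13.175
G1 X15.185 Y17.514
G1 X9.903 Y17.848
G1 X6.349 Y13.927
G1 X7.198 Y8.704
G1 X11.811 Y6.110
G1 X16.715 Y8.101
G1 X18.216 Y13.175
; layer 3
G0 Z16.485
G0 X15.207 Y12.686
G1 X13.691 Y14.855
G1 X11.050 Y15.022
G1 X9.273 Y13.062
G1 X9.697 Y10.450
G1 X12.004 Y9.154
G1 X14.456 Y10.149
G1 X15.207 Y12.686
M2 ; end

The solid is a regular 7-sided pyramid, base circumscribed radius ≈ 12.2 mm, apex at z ≈ 22 mm. Slicing at Δz = 5.495 mm — 4 equal slices spanning the solid's height, so layer i sits at z = i·h/4 — gives 3 non-empty perimeters. Each is a 7-segment closed polygon; G0 lifts to the layer z and rapids to the start vertex, then G1 traces the edges. The cross-section shrinks linearly with z (the slice at the apex is degenerate and omitted).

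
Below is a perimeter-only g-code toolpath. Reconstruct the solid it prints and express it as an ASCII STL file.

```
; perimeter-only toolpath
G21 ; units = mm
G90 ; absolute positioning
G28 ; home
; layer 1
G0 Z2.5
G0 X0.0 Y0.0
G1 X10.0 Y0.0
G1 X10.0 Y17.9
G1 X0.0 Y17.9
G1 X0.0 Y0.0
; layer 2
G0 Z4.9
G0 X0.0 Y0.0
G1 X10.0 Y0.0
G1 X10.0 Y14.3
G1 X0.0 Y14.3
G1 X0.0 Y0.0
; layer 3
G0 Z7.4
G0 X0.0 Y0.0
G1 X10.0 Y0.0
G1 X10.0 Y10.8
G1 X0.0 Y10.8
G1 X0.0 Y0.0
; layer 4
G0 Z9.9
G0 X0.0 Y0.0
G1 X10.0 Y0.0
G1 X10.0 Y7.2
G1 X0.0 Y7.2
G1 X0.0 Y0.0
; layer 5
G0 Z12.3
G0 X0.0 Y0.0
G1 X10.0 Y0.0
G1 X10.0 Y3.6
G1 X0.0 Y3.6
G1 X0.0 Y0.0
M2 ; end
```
solid part
  facet normal 0.0000 0.0000 -1.0000
    outer loop
      vertex 10.0 21.5 0.0
      vertex 10.0 0.0 0.0
      vertex 0.0 0.0 0.0
    endloop
  endfacet
  facet normal 0.0000 0.0000 -1.0000
    outer loop
      vertex 0.0 21.5 0.0
      vertex 10.0 21.5 0.0
      vertex 0.0 0.0 0.0
    endloop
  endfacet
  facet normal 0.0000 -1.0000 0.0000
    outer loop
      vertex 0.0 0.0 0.0
      vertex 10.0 0.0 0.0
      vertex 10.0 0.0 14.8
    endloop
  endfacet
  facet normal 0.0000 -1.0000 0.0000
    outer loop
      vertex 0.0 0.0 0.0
      vertex 10.0 0.0 14.8
      vertex 0.0 0.0 14.8
    endloop
  endfacet
  facet normal 0.0000 0.5670 0.8237
    outer loop
      vertex 0.0 0.0 14.8
      vertex 10.0 0.0 14.8
      vertex 10.0 21.5 0.0
    endloop
  endfacet
  facet normal 0.0000 0.5670 0.8237
    outer loop
      vertex 0.0 0.0 14.8
      vertex 10.0 21.5 0.0
      vertex 0.0 21.5 0.0
    endloop
  endfacet
  facet normal -1.0000 0.0000 0.0000
    outer loop
      vertex 0.0 0.0 14.8
      vertex 0.0 21.5 0.0
      vertex 0.0 0.0 0.0
    endloop
  endfacet
  facet normal 1.0000 0.0000 0.0000
    outer loop
      vertex 10.0 0.0 0.0
      vertex 10.0 21.5 0.0
      vertex 10.0 0.0 14.8
    endloop
  endfacet
endsolid part

The G0 Z moves step by Δz≈2.5 mm. The G1 loops shrink linearly with z, so the solid tapers from its base footprint up to z≈14.8. Closing with a flat bottom cap and the tapered top and triangulating gives 8 facets — a wedge (ramp): 10 × 21.5 mm base, rising to 14.8 mm along the y=0 edge and sloping linearly to z=0 at y=21.5.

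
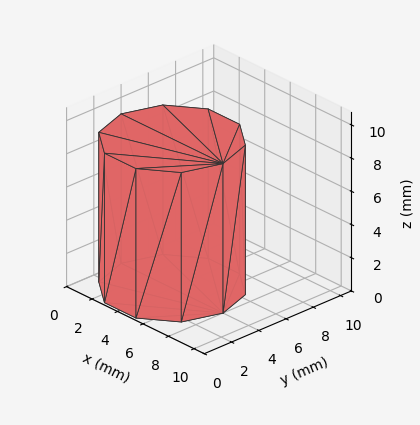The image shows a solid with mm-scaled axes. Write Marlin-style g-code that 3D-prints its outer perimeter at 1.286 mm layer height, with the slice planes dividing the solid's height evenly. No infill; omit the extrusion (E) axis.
Reading the render: the shape is a regular 10-sided prism (a cylinder approximated with 10 flat sides), circumscribed radius ≈ 4 mm, height ≈ 9 mm (dimensions read to the nearest mm from the axis ticks). For the g-code, the solid's height is divided into equal slices at the stated Δz and each level perimeter traced with G1 moves after a G0 lift.

; perimeter-only toolpath
G21 ; units = mm
G90 ; absolute positioning
G28 ; home
; layer 1
G0 Z1.286
G0 X8.000 Y4.000
G1 X7.236 Y6.351
G1 X5.236 Y7.804
G1 X2.764 Y7.804
G1 X0.764 Y6.351
G1 X0.000 Y4.000
G1 X0.764 Y1.649
G1 X2.764 Y0.196
G1 X5.236 Y0.196
G1 X7.236 Y1.649
G1 X8.000 Y4.000
; layer 2
G0 Z2.571
G0 X8.000 Y4.000
G1 X7.236 Y6.351
G1 X5.236 Y7.804
G1 X2.764 Y7.804
G1 X0.764 Y6.351
G1 X0.000 Y4.000
G1 X0.764 Y1.649
G1 X2.764 Y0.196
G1 X5.236 Y0.196
G1 X7.236 Y1.649
G1 X8.000 Y4.000
; layer 3
G0 Z3.857
G0 X8.000 Y4.000
G1 X7.236 Y6.351
G1 X5.236 Y7.804
G1 X2.764 Y7.804
G1 X0.764 Y6.351
G1 X0.000 Y4.000
G1 X0.764 Y1.649
G1 X2.764 Y0.196
G1 X5.236 Y0.196
G1 X7.236 Y1.649
G1 X8.000 Y4.000
; layer 4
G0 Z5.143
G0 X8.000 Y4.000
G1 X7.236 Y6.351
G1 X5.236 Y7.804
G1 X2.764 Y7.804
G1 X0.764 Y6.351
G1 X0.000 Y4.000
G1 X0.764 Y1.649
G1 X2.764 Y0.196
G1 X5.236 Y0.196
G1 X7.236 Y1.649
G1 X8.000 Y4.000
; layer 5
G0 Z6.429
G0 X8.000 Y4.000
G1 X7.236 Y6.351
G1 X5.236 Y7.804
G1 X2.764 Y7.804
G1 X0.764 Y6.351
G1 X0.000 Y4.000
G1 X0.764 Y1.649
G1 X2.764 Y0.196
G1 X5.236 Y0.196
G1 X7.236 Y1.649
G1 X8.000 Y4.000
; layer 6
G0 Z7.714
G0 X8.000 Y4.000
G1 X7.236 Y6.351
G1 X5.236 Y7.804
G1 X2.764 Y7.804
G1 X0.764 Y6.351
G1 X0.000 Y4.000
G1 X0.764 Y1.649
G1 X2.764 Y0.196
G1 X5.236 Y0.196
G1 X7.236 Y1.649
G1 X8.000 Y4.000
; layer 7
G0 Z9.000
G0 X8.000 Y4.000
G1 X7.236 Y6.351
G1 X5.236 Y7.804
G1 X2.764 Y7.804
G1 X0.764 Y6.351
G1 X0.000 Y4.000
G1 X0.764 Y1.649
G1 X2.764 Y0.196
G1 X5.236 Y0.196
G1 X7.236 Y1.649
G1 X8.000 Y4.000
M2 ; end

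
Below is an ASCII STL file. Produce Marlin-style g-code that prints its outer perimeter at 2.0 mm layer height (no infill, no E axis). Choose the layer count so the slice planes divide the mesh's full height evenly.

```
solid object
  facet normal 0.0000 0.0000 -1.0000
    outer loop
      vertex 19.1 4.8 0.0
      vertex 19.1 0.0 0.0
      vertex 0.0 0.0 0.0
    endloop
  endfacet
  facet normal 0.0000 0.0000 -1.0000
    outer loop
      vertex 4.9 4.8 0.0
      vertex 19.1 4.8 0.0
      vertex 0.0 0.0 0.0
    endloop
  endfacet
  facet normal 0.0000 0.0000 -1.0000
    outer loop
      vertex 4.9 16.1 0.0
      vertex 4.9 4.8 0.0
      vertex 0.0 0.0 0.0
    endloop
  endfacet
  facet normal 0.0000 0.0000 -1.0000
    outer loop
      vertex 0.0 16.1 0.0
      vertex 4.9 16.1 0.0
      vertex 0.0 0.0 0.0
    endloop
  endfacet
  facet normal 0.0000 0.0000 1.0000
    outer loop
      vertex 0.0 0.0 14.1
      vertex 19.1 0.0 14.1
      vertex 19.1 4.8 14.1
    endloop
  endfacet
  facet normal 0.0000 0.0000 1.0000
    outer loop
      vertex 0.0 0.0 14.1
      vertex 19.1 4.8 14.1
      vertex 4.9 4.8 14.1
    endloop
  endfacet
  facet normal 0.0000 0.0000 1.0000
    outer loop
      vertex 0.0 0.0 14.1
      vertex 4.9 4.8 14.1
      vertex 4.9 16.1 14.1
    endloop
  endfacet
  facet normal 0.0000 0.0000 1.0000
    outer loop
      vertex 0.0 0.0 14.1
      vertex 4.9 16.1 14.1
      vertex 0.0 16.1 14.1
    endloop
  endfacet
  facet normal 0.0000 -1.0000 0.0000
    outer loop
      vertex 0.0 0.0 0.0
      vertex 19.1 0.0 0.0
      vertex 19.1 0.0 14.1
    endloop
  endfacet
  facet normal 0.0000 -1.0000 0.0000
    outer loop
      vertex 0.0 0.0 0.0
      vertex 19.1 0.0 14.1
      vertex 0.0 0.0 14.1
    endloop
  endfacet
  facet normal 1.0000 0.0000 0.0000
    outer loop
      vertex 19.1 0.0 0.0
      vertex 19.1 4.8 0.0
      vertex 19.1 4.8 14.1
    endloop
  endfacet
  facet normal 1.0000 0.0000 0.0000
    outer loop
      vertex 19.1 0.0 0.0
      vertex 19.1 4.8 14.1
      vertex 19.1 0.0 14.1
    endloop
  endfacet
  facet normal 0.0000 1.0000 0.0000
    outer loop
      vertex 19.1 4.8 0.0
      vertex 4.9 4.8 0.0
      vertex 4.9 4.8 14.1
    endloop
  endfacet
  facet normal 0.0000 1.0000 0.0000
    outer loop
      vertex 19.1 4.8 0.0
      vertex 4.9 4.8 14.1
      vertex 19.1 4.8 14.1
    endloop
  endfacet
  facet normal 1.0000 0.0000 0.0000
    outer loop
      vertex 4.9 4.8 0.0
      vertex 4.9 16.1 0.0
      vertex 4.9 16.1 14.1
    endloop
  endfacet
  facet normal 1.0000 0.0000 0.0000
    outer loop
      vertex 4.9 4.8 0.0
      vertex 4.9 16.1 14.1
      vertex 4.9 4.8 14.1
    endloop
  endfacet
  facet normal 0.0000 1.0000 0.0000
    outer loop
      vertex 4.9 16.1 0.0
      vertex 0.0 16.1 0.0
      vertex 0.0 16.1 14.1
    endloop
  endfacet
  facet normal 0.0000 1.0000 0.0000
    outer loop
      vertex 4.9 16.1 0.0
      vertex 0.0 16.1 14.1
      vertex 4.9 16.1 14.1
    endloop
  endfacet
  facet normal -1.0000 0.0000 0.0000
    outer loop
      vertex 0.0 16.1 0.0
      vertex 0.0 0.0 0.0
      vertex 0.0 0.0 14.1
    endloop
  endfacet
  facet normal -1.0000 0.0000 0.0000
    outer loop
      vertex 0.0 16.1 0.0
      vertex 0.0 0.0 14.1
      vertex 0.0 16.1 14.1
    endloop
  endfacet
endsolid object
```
; perimeter-only toolpath
G21 ; units = mm
G90 ; absolute positioning
G28 ; home
; layer 1
G0 Z2.0
G0 X0.0 Y0.0
G1 X19.1 Y0.0
G1 X19.1 Y4.8
G1 X4.9 Y4.8
G1 X4.9 Y16.1
G1 X0.0 Y16.1
G1 X0.0 Y0.0
; layer 2
G0 Z4.0
G0 X0.0 Y0.0
G1 X19.1 Y0.0
G1 X19.1 Y4.8
G1 X4.9 Y4.8
G1 X4.9 Y16.1
G1 X0.0 Y16.1
G1 X0.0 Y0.0
; layer 3
G0 Z6.0
G0 X0.0 Y0.0
G1 X19.1 Y0.0
G1 X19.1 Y4.8
G1 X4.9 Y4.8
G1 X4.9 Y16.1
G1 X0.0 Y16.1
G1 X0.0 Y0.0
; layer 4
G0 Z8.1
G0 X0.0 Y0.0
G1 X19.1 Y0.0
G1 X19.1 Y4.8
G1 X4.9 Y4.8
G1 X4.9 Y16.1
G1 X0.0 Y16.1
G1 X0.0 Y0.0
; layer 5
G0 Z10.1
G0 X0.0 Y0.0
G1 X19.1 Y0.0
G1 X19.1 Y4.8
G1 X4.9 Y4.8
G1 X4.9 Y16.1
G1 X0.0 Y16.1
G1 X0.0 Y0.0
; layer 6
G0 Z12.1
G0 X0.0 Y0.0
G1 X19.1 Y0.0
G1 X19.1 Y4.8
G1 X4.9 Y4.8
G1 X4.9 Y16.1
G1 X0.0 Y16.1
G1 X0.0 Y0.0
; layer 7
G0 Z14.1
G0 X0.0 Y0.0
G1 X19.1 Y0.0
G1 X19.1 Y4.8
G1 X4.9 Y4.8
G1 X4.9 Y16.1
G1 X0.0 Y16.1
G1 X0.0 Y0.0
M2 ; end

The solid is an L-shaped prism: outer 19.1 × 16.1 mm, arm thicknesses ≈ 4.8 mm (horizontal) and 4.9 mm (vertical), extruded 14.1 mm in z. Slicing at Δz = 2.0 mm — 7 equal slices spanning the solid's height, so layer i sits at z = i·h/7 — gives 7 non-empty perimeters. Each is a 6-segment closed polygon; G0 lifts to the layer z and rapids to the start vertex, then G1 traces the edges.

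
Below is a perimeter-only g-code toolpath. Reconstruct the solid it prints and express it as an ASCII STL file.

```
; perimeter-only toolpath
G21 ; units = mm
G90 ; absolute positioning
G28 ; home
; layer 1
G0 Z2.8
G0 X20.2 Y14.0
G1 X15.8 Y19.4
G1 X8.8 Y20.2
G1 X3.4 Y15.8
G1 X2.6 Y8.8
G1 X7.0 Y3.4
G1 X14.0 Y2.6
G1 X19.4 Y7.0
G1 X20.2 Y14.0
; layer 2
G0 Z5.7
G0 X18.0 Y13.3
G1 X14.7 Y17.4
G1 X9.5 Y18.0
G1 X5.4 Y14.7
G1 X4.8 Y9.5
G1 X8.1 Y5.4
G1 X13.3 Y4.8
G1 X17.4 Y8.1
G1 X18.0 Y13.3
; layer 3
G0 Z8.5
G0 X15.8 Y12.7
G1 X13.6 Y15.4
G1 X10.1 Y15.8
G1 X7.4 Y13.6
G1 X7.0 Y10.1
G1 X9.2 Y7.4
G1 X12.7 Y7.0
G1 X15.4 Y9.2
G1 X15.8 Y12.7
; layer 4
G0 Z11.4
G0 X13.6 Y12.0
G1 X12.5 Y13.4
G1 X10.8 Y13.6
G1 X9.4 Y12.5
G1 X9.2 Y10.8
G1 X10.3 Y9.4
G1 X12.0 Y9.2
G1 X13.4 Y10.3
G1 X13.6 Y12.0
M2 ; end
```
solid part
  facet normal 0.0000 0.0000 -1.0000
    outer loop
      vertex 8.2 22.4 0.0
      vertex 16.9 21.4 0.0
      vertex 22.4 14.6 0.0
    endloop
  endfacet
  facet normal 0.0000 0.0000 -1.0000
    outer loop
      vertex 1.4 16.9 0.0
      vertex 8.2 22.4 0.0
      vertex 22.4 14.6 0.0
    endloop
  endfacet
  facet normal 0.0000 0.0000 -1.0000
    outer loop
      vertex 0.4 8.2 0.0
      vertex 1.4 16.9 0.0
      vertex 22.4 14.6 0.0
    endloop
  endfacet
  facet normal 0.0000 0.0000 -1.0000
    outer loop
      vertex 5.9 1.4 0.0
      vertex 0.4 8.2 0.0
      vertex 22.4 14.6 0.0
    endloop
  endfacet
  facet normal 0.0000 0.0000 -1.0000
    outer loop
      vertex 14.6 0.4 0.0
      vertex 5.9 1.4 0.0
      vertex 22.4 14.6 0.0
    endloop
  endfacet
  facet normal 0.0000 0.0000 -1.0000
    outer loop
      vertex 21.4 5.9 0.0
      vertex 14.6 0.4 0.0
      vertex 22.4 14.6 0.0
    endloop
  endfacet
  facet normal 0.6238 0.5045 0.5969
    outer loop
      vertex 22.4 14.6 0.0
      vertex 16.9 21.4 0.0
      vertex 11.4 11.4 14.2
    endloop
  endfacet
  facet normal 0.0916 0.7971 0.5968
    outer loop
      vertex 16.9 21.4 0.0
      vertex 8.2 22.4 0.0
      vertex 11.4 11.4 14.2
    endloop
  endfacet
  facet normal -0.5045 0.6238 0.5969
    outer loop
      vertex 8.2 22.4 0.0
      vertex 1.4 16.9 0.0
      vertex 11.4 11.4 14.2
    endloop
  endfacet
  facet normal -0.7971 0.0916 0.5968
    outer loop
      vertex 1.4 16.9 0.0
      vertex 0.4 8.2 0.0
      vertex 11.4 11.4 14.2
    endloop
  endfacet
  facet normal -0.6238 -0.5045 0.5969
    outer loop
      vertex 0.4 8.2 0.0
      vertex 5.9 1.4 0.0
      vertex 11.4 11.4 14.2
    endloop
  endfacet
  facet normal -0.0916 -0.7971 0.5968
    outer loop
      vertex 5.9 1.4 0.0
      vertex 14.6 0.4 0.0
      vertex 11.4 11.4 14.2
    endloop
  endfacet
  facet normal 0.5045 -0.6238 0.5969
    outer loop
      vertex 14.6 0.4 0.0
      vertex 21.4 5.9 0.0
      vertex 11.4 11.4 14.2
    endloop
  endfacet
  facet normal 0.7971 -0.0916 0.5968
    outer loop
      vertex 21.4 5.9 0.0
      vertex 22.4 14.6 0.0
      vertex 11.4 11.4 14.2
    endloop
  endfacet
endsolid part

The G0 Z moves step by Δz≈2.8 mm. The G1 loops shrink linearly with z, so the solid tapers from its base footprint up to z≈14.2. Closing with a flat bottom cap and the tapered top and triangulating gives 14 facets — a regular 8-sided pyramid, base circumscribed radius ≈ 11.4 mm, apex at z ≈ 14.2 mm.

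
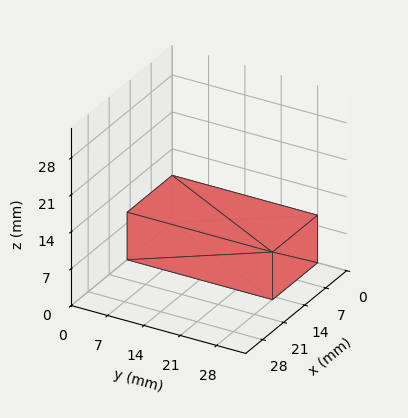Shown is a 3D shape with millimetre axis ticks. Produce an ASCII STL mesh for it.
Reading the render: the shape is a rectangular box, roughly 15 × 28 mm footprint and 9 mm tall (dimensions read to the nearest mm from the axis ticks). For the STL, each face is triangulated and given an outward normal.

solid part
  facet normal 0.0000 0.0000 -1.0000
    outer loop
      vertex 15.000 28.000 0.000
      vertex 15.000 0.000 0.000
      vertex 0.000 0.000 0.000
    endloop
  endfacet
  facet normal 0.0000 0.0000 -1.0000
    outer loop
      vertex 0.000 28.000 0.000
      vertex 15.000 28.000 0.000
      vertex 0.000 0.000 0.000
    endloop
  endfacet
  facet normal 0.0000 0.0000 1.0000
    outer loop
      vertex 0.000 0.000 9.000
      vertex 15.000 0.000 9.000
      vertex 15.000 28.000 9.000
    endloop
  endfacet
  facet normal 0.0000 0.0000 1.0000
    outer loop
      vertex 0.000 0.000 9.000
      vertex 15.000 28.000 9.000
      vertex 0.000 28.000 9.000
    endloop
  endfacet
  facet normal 0.0000 -1.0000 0.0000
    outer loop
      vertex 0.000 0.000 0.000
      vertex 15.000 0.000 0.000
      vertex 15.000 0.000 9.000
    endloop
  endfacet
  facet normal 0.0000 -1.0000 0.0000
    outer loop
      vertex 0.000 0.000 0.000
      vertex 15.000 0.000 9.000
      vertex 0.000 0.000 9.000
    endloop
  endfacet
  facet normal 0.0000 1.0000 0.0000
    outer loop
      vertex 15.000 28.000 9.000
      vertex 15.000 28.000 0.000
      vertex 0.000 28.000 0.000
    endloop
  endfacet
  facet normal 0.0000 1.0000 0.0000
    outer loop
      vertex 0.000 28.000 9.000
      vertex 15.000 28.000 9.000
      vertex 0.000 28.000 0.000
    endloop
  endfacet
  facet normal -1.0000 0.0000 0.0000
    outer loop
      vertex 0.000 28.000 9.000
      vertex 0.000 28.000 0.000
      vertex 0.000 0.000 0.000
    endloop
  endfacet
  facet normal -1.0000 0.0000 0.0000
    outer loop
      vertex 0.000 0.000 9.000
      vertex 0.000 28.000 9.000
      vertex 0.000 0.000 0.000
    endloop
  endfacet
  facet normal 1.0000 0.0000 0.0000
    outer loop
      vertex 15.000 0.000 0.000
      vertex 15.000 28.000 0.000
      vertex 15.000 28.000 9.000
    endloop
  endfacet
  facet normal 1.0000 0.0000 0.0000
    outer loop
      vertex 15.000 0.000 0.000
      vertex 15.000 28.000 9.000
      vertex 15.000 0.000 9.000
    endloop
  endfacet
endsolid part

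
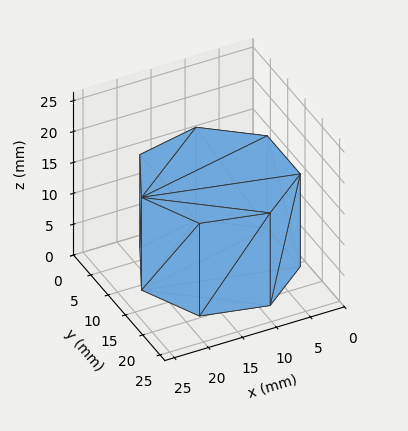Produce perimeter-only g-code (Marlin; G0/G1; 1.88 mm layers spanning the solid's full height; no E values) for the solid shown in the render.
Reading the render: the shape is a regular 7-sided prism (a cylinder approximated with 7 flat sides), circumscribed radius ≈ 11 mm, height ≈ 15 mm (dimensions read to the nearest mm from the axis ticks). For the g-code, the solid's height is divided into equal slices at the stated Δz and each level perimeter traced with G1 moves after a G0 lift.

; perimeter-only toolpath
G21 ; units = mm
G90 ; absolute positioning
G28 ; home
; layer 1
G0 Z1.88
G0 X22.00 Y11.00
G1 X17.86 Y19.60
G1 X8.55 Y21.72
G1 X1.09 Y15.77
G1 X1.09 Y6.23
G1 X8.55 Y0.28
G1 X17.86 Y2.40
G1 X22.00 Y11.00
; layer 2
G0 Z3.75
G0 X22.00 Y11.00
G1 X17.86 Y19.60
G1 X8.55 Y21.72
G1 X1.09 Y15.77
G1 X1.09 Y6.23
G1 X8.55 Y0.28
G1 X17.86 Y2.40
G1 X22.00 Y11.00
; layer 3
G0 Z5.62
G0 X22.00 Y11.00
G1 X17.86 Y19.60
G1 X8.55 Y21.72
G1 X1.09 Y15.77
G1 X1.09 Y6.23
G1 X8.55 Y0.28
G1 X17.86 Y2.40
G1 X22.00 Y11.00
; layer 4
G0 Z7.50
G0 X22.00 Y11.00
G1 X17.86 Y19.60
G1 X8.55 Y21.72
G1 X1.09 Y15.77
G1 X1.09 Y6.23
G1 X8.55 Y0.28
G1 X17.86 Y2.40
G1 X22.00 Y11.00
; layer 5
G0 Z9.38
G0 X22.00 Y11.00
G1 X17.86 Y19.60
G1 X8.55 Y21.72
G1 X1.09 Y15.77
G1 X1.09 Y6.23
G1 X8.55 Y0.28
G1 X17.86 Y2.40
G1 X22.00 Y11.00
; layer 6
G0 Z11.25
G0 X22.00 Y11.00
G1 X17.86 Y19.60
G1 X8.55 Y21.72
G1 X1.09 Y15.77
G1 X1.09 Y6.23
G1 X8.55 Y0.28
G1 X17.86 Y2.40
G1 X22.00 Y11.00
; layer 7
G0 Z13.12
G0 X22.00 Y11.00
G1 X17.86 Y19.60
G1 X8.55 Y21.72
G1 X1.09 Y15.77
G1 X1.09 Y6.23
G1 X8.55 Y0.28
G1 X17.86 Y2.40
G1 X22.00 Y11.00
; layer 8
G0 Z15.00
G0 X22.00 Y11.00
G1 X17.86 Y19.60
G1 X8.55 Y21.72
G1 X1.09 Y15.77
G1 X1.09 Y6.23
G1 X8.55 Y0.28
G1 X17.86 Y2.40
G1 X22.00 Y11.00
M2 ; end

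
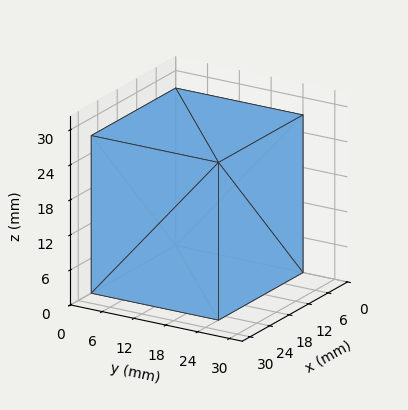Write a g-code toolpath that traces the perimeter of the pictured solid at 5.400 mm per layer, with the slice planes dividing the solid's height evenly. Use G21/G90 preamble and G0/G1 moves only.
Reading the render: the shape is a rectangular box, roughly 26 × 24 mm footprint and 27 mm tall (dimensions read to the nearest mm from the axis ticks). For the g-code, the solid's height is divided into equal slices at the stated Δz and each level perimeter traced with G1 moves after a G0 lift.

; perimeter-only toolpath
G21 ; units = mm
G90 ; absolute positioning
G28 ; home
; layer 1
G0 Z5.400
G0 X0.000 Y0.000
G1 X26.000 Y0.000
G1 X26.000 Y24.000
G1 X0.000 Y24.000
G1 X0.000 Y0.000
; layer 2
G0 Z10.800
G0 X0.000 Y0.000
G1 X26.000 Y0.000
G1 X26.000 Y24.000
G1 X0.000 Y24.000
G1 X0.000 Y0.000
; layer 3
G0 Z16.200
G0 X0.000 Y0.000
G1 X26.000 Y0.000
G1 X26.000 Y24.000
G1 X0.000 Y24.000
G1 X0.000 Y0.000
; layer 4
G0 Z21.600
G0 X0.000 Y0.000
G1 X26.000 Y0.000
G1 X26.000 Y24.000
G1 X0.000 Y24.000
G1 X0.000 Y0.000
; layer 5
G0 Z27.000
G0 X0.000 Y0.000
G1 X26.000 Y0.000
G1 X26.000 Y24.000
G1 X0.000 Y24.000
G1 X0.000 Y0.000
M2 ; end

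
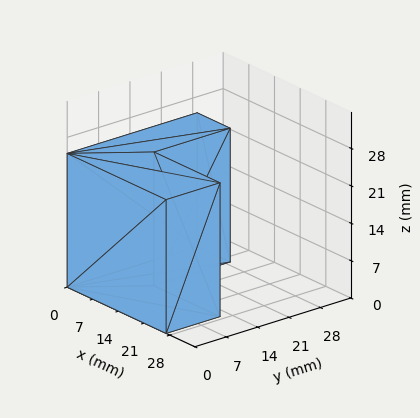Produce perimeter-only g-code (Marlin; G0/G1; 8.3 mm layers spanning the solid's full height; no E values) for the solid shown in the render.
Reading the render: the shape is an L-shaped prism: outer 27 × 29 mm, arm thicknesses ≈ 12 mm (horizontal) and 9 mm (vertical), extruded 25 mm in z (dimensions read to the nearest mm from the axis ticks). For the g-code, the solid's height is divided into equal slices at the stated Δz and each level perimeter traced with G1 moves after a G0 lift.

; perimeter-only toolpath
G21 ; units = mm
G90 ; absolute positioning
G28 ; home
; layer 1
G0 Z8.3
G0 X0.0 Y0.0
G1 X27.0 Y0.0
G1 X27.0 Y12.0
G1 X9.0 Y12.0
G1 X9.0 Y29.0
G1 X0.0 Y29.0
G1 X0.0 Y0.0
; layer 2
G0 Z16.7
G0 X0.0 Y0.0
G1 X27.0 Y0.0
G1 X27.0 Y12.0
G1 X9.0 Y12.0
G1 X9.0 Y29.0
G1 X0.0 Y29.0
G1 X0.0 Y0.0
; layer 3
G0 Z25.0
G0 X0.0 Y0.0
G1 X27.0 Y0.0
G1 X27.0 Y12.0
G1 X9.0 Y12.0
G1 X9.0 Y29.0
G1 X0.0 Y29.0
G1 X0.0 Y0.0
M2 ; end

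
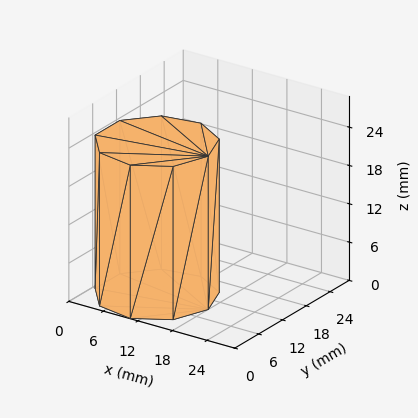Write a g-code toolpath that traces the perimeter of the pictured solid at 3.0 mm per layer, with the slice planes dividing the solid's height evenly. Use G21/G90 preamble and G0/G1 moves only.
Reading the render: the shape is a regular 9-sided prism (a cylinder approximated with 9 flat sides), circumscribed radius ≈ 9 mm, height ≈ 24 mm (dimensions read to the nearest mm from the axis ticks). For the g-code, the solid's height is divided into equal slices at the stated Δz and each level perimeter traced with G1 moves after a G0 lift.

; perimeter-only toolpath
G21 ; units = mm
G90 ; absolute positioning
G28 ; home
; layer 1
G0 Z3.0
G0 X18.0 Y9.0
G1 X15.9 Y14.8
G1 X10.6 Y17.9
G1 X4.5 Y16.8
G1 X0.5 Y12.1
G1 X0.5 Y5.9
G1 X4.5 Y1.2
G1 X10.6 Y0.1
G1 X15.9 Y3.2
G1 X18.0 Y9.0
; layer 2
G0 Z6.0
G0 X18.0 Y9.0
G1 X15.9 Y14.8
G1 X10.6 Y17.9
G1 X4.5 Y16.8
G1 X0.5 Y12.1
G1 X0.5 Y5.9
G1 X4.5 Y1.2
G1 X10.6 Y0.1
G1 X15.9 Y3.2
G1 X18.0 Y9.0
; layer 3
G0 Z9.0
G0 X18.0 Y9.0
G1 X15.9 Y14.8
G1 X10.6 Y17.9
G1 X4.5 Y16.8
G1 X0.5 Y12.1
G1 X0.5 Y5.9
G1 X4.5 Y1.2
G1 X10.6 Y0.1
G1 X15.9 Y3.2
G1 X18.0 Y9.0
; layer 4
G0 Z12.0
G0 X18.0 Y9.0
G1 X15.9 Y14.8
G1 X10.6 Y17.9
G1 X4.5 Y16.8
G1 X0.5 Y12.1
G1 X0.5 Y5.9
G1 X4.5 Y1.2
G1 X10.6 Y0.1
G1 X15.9 Y3.2
G1 X18.0 Y9.0
; layer 5
G0 Z15.0
G0 X18.0 Y9.0
G1 X15.9 Y14.8
G1 X10.6 Y17.9
G1 X4.5 Y16.8
G1 X0.5 Y12.1
G1 X0.5 Y5.9
G1 X4.5 Y1.2
G1 X10.6 Y0.1
G1 X15.9 Y3.2
G1 X18.0 Y9.0
; layer 6
G0 Z18.0
G0 X18.0 Y9.0
G1 X15.9 Y14.8
G1 X10.6 Y17.9
G1 X4.5 Y16.8
G1 X0.5 Y12.1
G1 X0.5 Y5.9
G1 X4.5 Y1.2
G1 X10.6 Y0.1
G1 X15.9 Y3.2
G1 X18.0 Y9.0
; layer 7
G0 Z21.0
G0 X18.0 Y9.0
G1 X15.9 Y14.8
G1 X10.6 Y17.9
G1 X4.5 Y16.8
G1 X0.5 Y12.1
G1 X0.5 Y5.9
G1 X4.5 Y1.2
G1 X10.6 Y0.1
G1 X15.9 Y3.2
G1 X18.0 Y9.0
; layer 8
G0 Z24.0
G0 X18.0 Y9.0
G1 X15.9 Y14.8
G1 X10.6 Y17.9
G1 X4.5 Y16.8
G1 X0.5 Y12.1
G1 X0.5 Y5.9
G1 X4.5 Y1.2
G1 X10.6 Y0.1
G1 X15.9 Y3.2
G1 X18.0 Y9.0
M2 ; end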